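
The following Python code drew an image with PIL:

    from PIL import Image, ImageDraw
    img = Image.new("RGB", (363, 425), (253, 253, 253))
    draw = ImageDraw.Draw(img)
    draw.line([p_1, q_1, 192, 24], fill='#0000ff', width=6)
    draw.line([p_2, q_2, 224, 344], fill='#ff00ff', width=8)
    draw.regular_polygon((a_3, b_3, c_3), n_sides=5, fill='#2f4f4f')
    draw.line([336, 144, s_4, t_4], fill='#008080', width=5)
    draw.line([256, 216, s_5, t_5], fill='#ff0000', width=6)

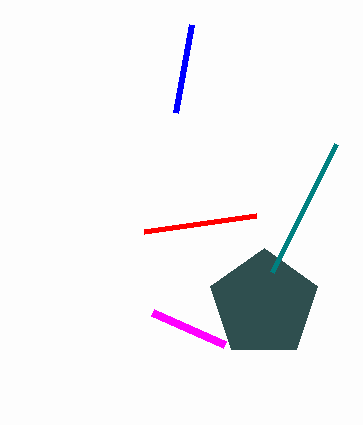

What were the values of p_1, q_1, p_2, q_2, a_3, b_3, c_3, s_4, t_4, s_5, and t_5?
p_1 = 176, q_1 = 112, p_2 = 152, q_2 = 312, a_3 = 264, b_3 = 304, c_3 = 56, s_4 = 272, t_4 = 272, s_5 = 144, t_5 = 232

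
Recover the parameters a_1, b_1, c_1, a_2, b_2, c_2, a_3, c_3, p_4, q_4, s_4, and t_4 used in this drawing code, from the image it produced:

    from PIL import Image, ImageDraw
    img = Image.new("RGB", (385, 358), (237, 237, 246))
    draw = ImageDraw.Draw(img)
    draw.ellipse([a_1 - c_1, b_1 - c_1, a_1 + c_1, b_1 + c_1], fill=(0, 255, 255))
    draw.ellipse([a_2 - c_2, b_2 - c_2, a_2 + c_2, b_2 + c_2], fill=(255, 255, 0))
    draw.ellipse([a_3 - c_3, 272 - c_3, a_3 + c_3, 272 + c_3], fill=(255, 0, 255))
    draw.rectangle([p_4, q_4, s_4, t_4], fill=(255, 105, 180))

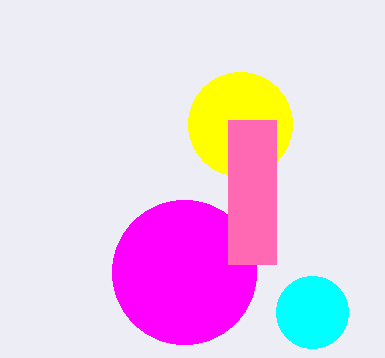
a_1 = 312; b_1 = 312; c_1 = 36; a_2 = 240; b_2 = 124; c_2 = 52; a_3 = 184; c_3 = 72; p_4 = 228; q_4 = 120; s_4 = 276; t_4 = 264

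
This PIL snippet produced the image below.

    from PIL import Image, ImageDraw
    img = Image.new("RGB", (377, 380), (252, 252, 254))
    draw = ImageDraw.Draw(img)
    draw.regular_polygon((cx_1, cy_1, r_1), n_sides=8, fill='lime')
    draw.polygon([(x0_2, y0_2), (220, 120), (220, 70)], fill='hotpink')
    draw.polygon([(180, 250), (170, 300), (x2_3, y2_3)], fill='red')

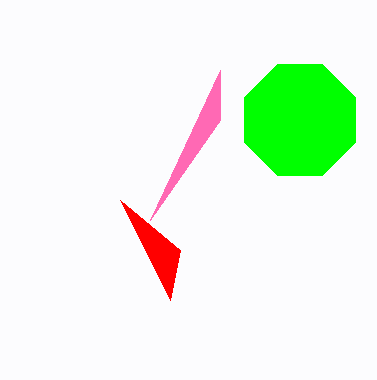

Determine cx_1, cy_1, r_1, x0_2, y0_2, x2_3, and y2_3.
cx_1 = 300, cy_1 = 120, r_1 = 60, x0_2 = 150, y0_2 = 220, x2_3 = 120, y2_3 = 200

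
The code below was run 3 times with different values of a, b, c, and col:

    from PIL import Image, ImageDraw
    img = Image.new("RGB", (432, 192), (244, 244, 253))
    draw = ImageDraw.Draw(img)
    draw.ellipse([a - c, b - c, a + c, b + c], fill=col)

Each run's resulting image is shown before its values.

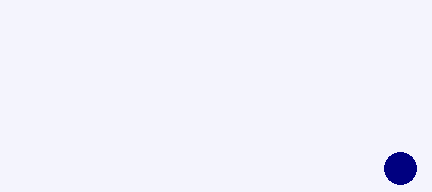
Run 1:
a = 400
b = 168
c = 16
col = 'navy'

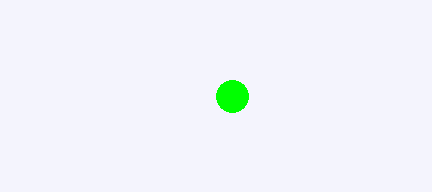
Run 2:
a = 232; b = 96; c = 16; col = 'lime'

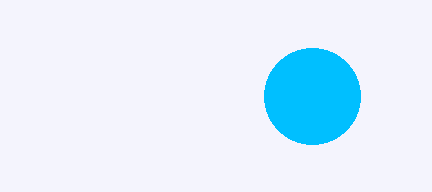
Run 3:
a = 312, b = 96, c = 48, col = 'deepskyblue'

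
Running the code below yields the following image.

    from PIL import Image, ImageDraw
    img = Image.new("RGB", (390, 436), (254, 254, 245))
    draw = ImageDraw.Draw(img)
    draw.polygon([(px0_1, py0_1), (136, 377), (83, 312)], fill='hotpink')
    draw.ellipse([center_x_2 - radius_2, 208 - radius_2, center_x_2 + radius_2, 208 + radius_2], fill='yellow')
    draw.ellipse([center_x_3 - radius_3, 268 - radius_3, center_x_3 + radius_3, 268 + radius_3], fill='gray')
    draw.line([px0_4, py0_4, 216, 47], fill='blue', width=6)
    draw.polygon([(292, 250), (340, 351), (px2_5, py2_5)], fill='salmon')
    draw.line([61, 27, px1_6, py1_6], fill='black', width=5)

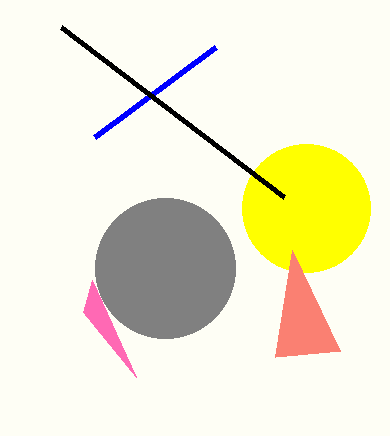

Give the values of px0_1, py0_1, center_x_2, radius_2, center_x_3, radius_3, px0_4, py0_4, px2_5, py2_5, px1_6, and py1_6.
px0_1 = 92
py0_1 = 280
center_x_2 = 306
radius_2 = 64
center_x_3 = 165
radius_3 = 70
px0_4 = 95
py0_4 = 137
px2_5 = 275
py2_5 = 357
px1_6 = 284
py1_6 = 197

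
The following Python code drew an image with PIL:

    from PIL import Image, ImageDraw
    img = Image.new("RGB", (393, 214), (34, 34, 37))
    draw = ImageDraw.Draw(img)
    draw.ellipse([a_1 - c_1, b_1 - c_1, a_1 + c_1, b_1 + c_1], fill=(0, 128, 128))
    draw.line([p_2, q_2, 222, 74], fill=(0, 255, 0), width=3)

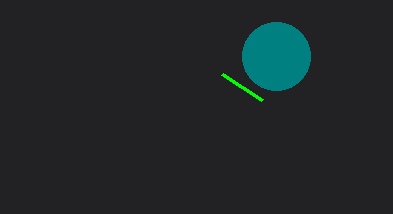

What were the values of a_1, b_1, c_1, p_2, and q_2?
a_1 = 276
b_1 = 56
c_1 = 34
p_2 = 262
q_2 = 100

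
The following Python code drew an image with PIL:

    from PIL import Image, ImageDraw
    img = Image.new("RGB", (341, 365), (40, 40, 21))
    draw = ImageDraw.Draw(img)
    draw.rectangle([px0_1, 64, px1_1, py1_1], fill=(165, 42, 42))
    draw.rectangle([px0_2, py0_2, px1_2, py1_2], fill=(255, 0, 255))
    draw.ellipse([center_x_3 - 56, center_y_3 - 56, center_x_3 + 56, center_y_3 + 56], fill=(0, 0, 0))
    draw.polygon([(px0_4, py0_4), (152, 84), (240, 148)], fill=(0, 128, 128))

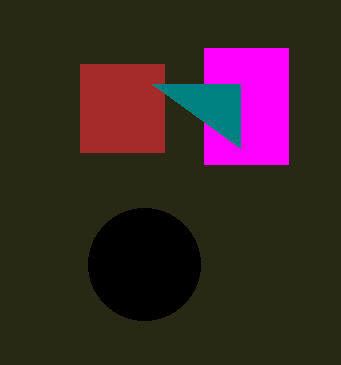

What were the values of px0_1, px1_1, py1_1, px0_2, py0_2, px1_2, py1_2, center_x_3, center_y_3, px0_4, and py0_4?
px0_1 = 80, px1_1 = 164, py1_1 = 152, px0_2 = 204, py0_2 = 48, px1_2 = 288, py1_2 = 164, center_x_3 = 144, center_y_3 = 264, px0_4 = 240, py0_4 = 84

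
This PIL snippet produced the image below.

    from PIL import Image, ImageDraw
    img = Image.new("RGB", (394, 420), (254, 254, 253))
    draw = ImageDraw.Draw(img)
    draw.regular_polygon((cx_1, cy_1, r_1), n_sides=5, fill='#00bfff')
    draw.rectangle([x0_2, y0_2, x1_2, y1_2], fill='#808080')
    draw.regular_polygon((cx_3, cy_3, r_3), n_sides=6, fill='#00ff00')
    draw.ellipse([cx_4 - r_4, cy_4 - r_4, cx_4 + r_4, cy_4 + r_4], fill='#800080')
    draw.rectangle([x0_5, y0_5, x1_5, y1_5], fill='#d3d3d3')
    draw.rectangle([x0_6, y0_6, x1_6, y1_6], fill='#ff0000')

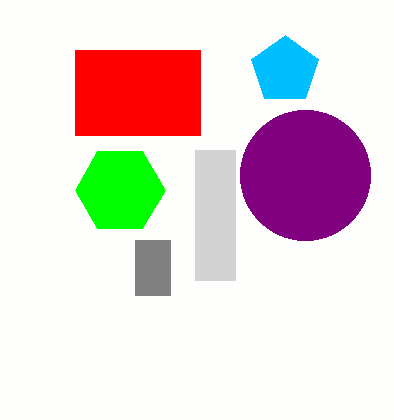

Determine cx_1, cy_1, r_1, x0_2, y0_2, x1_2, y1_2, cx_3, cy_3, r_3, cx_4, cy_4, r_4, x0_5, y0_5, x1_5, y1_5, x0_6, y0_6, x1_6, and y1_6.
cx_1 = 285
cy_1 = 70
r_1 = 35
x0_2 = 135
y0_2 = 240
x1_2 = 170
y1_2 = 295
cx_3 = 120
cy_3 = 190
r_3 = 45
cx_4 = 305
cy_4 = 175
r_4 = 65
x0_5 = 195
y0_5 = 150
x1_5 = 235
y1_5 = 280
x0_6 = 75
y0_6 = 50
x1_6 = 200
y1_6 = 135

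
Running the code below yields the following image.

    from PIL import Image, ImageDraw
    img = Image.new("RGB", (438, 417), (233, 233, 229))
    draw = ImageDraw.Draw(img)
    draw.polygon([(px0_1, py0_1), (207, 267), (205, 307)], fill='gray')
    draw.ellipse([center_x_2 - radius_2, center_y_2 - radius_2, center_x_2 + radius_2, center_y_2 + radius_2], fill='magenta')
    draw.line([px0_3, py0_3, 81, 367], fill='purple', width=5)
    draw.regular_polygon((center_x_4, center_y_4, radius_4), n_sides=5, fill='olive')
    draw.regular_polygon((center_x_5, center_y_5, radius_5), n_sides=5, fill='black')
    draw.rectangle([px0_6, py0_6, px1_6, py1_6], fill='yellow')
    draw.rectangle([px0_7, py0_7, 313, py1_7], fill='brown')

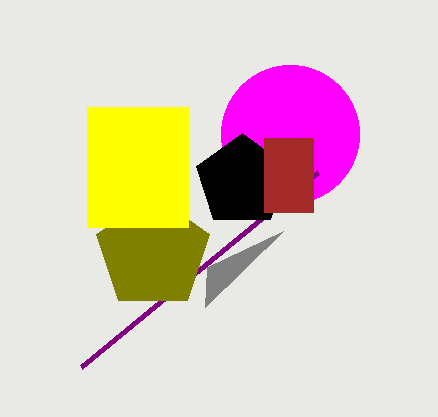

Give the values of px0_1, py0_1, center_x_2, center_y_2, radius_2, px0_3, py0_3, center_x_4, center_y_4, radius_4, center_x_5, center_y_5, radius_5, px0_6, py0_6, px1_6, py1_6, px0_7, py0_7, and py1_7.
px0_1 = 283, py0_1 = 231, center_x_2 = 290, center_y_2 = 134, radius_2 = 69, px0_3 = 318, py0_3 = 172, center_x_4 = 153, center_y_4 = 253, radius_4 = 59, center_x_5 = 242, center_y_5 = 181, radius_5 = 48, px0_6 = 87, py0_6 = 107, px1_6 = 188, py1_6 = 227, px0_7 = 264, py0_7 = 138, py1_7 = 212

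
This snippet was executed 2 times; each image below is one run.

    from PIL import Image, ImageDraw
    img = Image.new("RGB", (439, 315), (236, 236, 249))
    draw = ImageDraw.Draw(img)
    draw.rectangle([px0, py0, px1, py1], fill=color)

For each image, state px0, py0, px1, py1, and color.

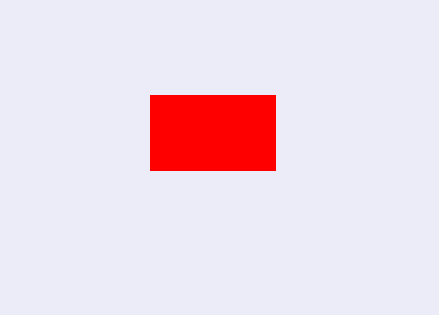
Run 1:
px0 = 150
py0 = 95
px1 = 275
py1 = 170
color = 'red'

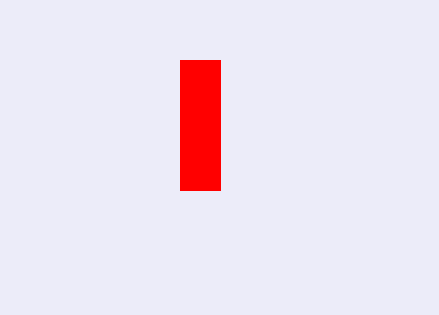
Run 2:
px0 = 180; py0 = 60; px1 = 220; py1 = 190; color = 'red'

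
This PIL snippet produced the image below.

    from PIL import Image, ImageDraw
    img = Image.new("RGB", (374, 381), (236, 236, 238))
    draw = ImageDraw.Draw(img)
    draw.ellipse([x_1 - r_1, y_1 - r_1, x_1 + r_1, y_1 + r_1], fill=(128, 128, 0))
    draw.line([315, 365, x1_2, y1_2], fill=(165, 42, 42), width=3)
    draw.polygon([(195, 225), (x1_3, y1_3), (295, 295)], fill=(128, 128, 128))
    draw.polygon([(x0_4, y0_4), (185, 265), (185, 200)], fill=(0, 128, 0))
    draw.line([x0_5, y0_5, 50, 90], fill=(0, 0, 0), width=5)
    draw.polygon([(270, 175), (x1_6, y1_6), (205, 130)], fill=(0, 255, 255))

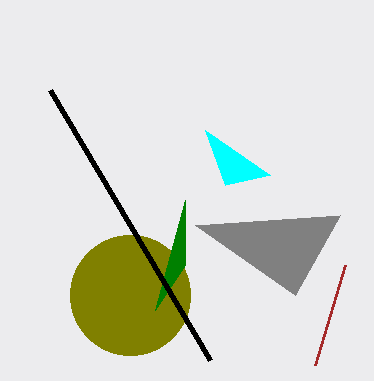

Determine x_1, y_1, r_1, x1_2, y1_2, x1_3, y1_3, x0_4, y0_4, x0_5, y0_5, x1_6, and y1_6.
x_1 = 130
y_1 = 295
r_1 = 60
x1_2 = 345
y1_2 = 265
x1_3 = 340
y1_3 = 215
x0_4 = 155
y0_4 = 310
x0_5 = 210
y0_5 = 360
x1_6 = 225
y1_6 = 185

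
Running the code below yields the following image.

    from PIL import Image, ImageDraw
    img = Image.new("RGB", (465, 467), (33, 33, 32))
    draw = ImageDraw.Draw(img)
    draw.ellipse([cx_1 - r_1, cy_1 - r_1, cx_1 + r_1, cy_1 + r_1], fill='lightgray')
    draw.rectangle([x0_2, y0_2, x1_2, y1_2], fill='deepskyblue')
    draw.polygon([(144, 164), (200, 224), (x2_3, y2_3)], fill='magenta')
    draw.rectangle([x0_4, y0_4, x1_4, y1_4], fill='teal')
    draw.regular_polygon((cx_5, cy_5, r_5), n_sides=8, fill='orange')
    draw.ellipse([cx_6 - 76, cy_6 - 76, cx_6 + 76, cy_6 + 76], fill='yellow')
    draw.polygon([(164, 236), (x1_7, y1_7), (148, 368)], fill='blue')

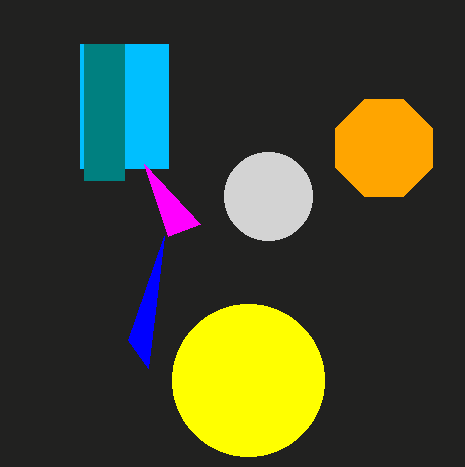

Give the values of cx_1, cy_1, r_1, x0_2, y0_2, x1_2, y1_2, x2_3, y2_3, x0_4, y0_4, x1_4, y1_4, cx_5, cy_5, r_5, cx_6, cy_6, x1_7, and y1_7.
cx_1 = 268
cy_1 = 196
r_1 = 44
x0_2 = 80
y0_2 = 44
x1_2 = 168
y1_2 = 168
x2_3 = 168
y2_3 = 236
x0_4 = 84
y0_4 = 44
x1_4 = 124
y1_4 = 180
cx_5 = 384
cy_5 = 148
r_5 = 52
cx_6 = 248
cy_6 = 380
x1_7 = 128
y1_7 = 340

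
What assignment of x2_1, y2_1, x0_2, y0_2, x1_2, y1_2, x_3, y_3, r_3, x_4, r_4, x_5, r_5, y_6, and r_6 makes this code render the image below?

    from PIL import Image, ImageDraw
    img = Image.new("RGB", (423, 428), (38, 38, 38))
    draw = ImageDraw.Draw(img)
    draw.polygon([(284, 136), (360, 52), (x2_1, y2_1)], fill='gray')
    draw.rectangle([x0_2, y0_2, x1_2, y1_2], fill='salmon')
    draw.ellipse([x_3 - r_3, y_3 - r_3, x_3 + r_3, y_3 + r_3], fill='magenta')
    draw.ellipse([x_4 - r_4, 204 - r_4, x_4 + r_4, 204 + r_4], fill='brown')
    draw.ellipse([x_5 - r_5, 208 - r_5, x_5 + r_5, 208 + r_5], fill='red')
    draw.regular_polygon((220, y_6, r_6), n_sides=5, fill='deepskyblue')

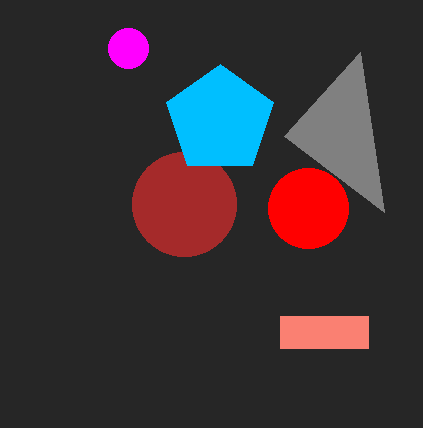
x2_1 = 384, y2_1 = 212, x0_2 = 280, y0_2 = 316, x1_2 = 368, y1_2 = 348, x_3 = 128, y_3 = 48, r_3 = 20, x_4 = 184, r_4 = 52, x_5 = 308, r_5 = 40, y_6 = 120, r_6 = 56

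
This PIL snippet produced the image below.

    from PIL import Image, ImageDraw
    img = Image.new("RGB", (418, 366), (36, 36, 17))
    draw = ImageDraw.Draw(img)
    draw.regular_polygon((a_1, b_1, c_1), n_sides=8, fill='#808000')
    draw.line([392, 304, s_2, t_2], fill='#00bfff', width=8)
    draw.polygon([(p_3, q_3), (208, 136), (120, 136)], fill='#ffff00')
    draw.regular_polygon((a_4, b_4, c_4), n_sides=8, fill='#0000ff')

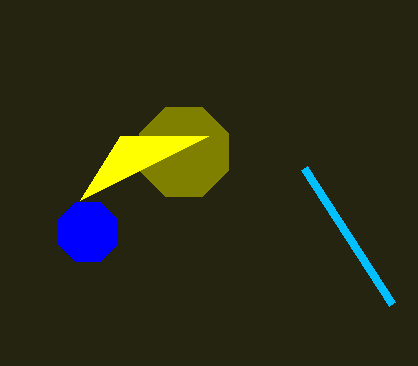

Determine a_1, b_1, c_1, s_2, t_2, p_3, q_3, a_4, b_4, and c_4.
a_1 = 184
b_1 = 152
c_1 = 48
s_2 = 304
t_2 = 168
p_3 = 80
q_3 = 200
a_4 = 88
b_4 = 232
c_4 = 32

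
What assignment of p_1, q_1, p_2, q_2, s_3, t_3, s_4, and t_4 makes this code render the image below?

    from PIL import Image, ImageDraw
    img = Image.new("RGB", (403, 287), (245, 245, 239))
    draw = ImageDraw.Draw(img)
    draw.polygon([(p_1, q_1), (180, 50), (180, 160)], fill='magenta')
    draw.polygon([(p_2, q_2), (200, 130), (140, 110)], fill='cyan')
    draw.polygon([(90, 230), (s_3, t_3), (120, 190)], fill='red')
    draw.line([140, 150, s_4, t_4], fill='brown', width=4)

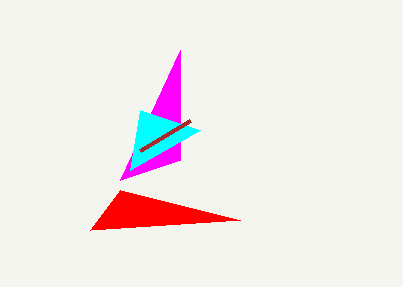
p_1 = 120, q_1 = 180, p_2 = 130, q_2 = 170, s_3 = 240, t_3 = 220, s_4 = 190, t_4 = 120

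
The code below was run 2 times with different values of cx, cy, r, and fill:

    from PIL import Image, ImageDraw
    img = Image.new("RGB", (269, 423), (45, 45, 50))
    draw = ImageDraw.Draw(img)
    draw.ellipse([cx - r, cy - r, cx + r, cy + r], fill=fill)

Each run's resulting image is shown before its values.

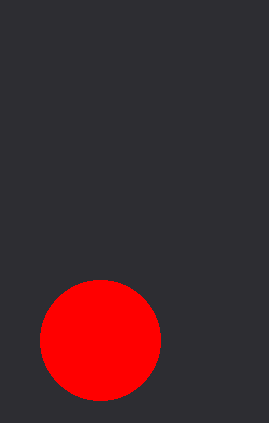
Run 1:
cx = 100; cy = 340; r = 60; fill = 'red'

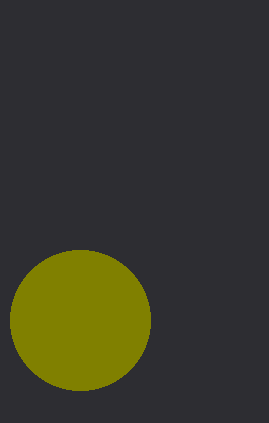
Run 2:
cx = 80, cy = 320, r = 70, fill = 'olive'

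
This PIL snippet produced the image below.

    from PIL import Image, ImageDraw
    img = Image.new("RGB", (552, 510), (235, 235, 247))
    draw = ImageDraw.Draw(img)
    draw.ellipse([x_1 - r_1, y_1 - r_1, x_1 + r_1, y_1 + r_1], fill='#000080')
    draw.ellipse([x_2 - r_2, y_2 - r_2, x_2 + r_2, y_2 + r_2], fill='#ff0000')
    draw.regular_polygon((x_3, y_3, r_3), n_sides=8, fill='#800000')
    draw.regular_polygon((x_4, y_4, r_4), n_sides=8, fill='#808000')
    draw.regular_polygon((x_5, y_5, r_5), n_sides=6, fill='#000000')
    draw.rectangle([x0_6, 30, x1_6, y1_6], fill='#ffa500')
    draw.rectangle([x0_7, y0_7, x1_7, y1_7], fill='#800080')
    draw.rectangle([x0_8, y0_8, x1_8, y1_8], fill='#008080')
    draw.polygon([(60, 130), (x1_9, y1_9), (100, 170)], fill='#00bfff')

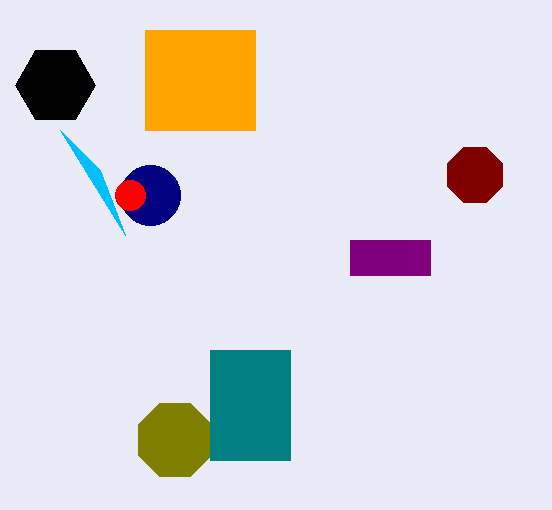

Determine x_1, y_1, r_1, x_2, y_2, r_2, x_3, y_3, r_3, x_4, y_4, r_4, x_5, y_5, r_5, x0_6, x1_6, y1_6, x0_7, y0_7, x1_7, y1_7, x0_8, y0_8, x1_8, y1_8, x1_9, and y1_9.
x_1 = 150
y_1 = 195
r_1 = 30
x_2 = 130
y_2 = 195
r_2 = 15
x_3 = 475
y_3 = 175
r_3 = 30
x_4 = 175
y_4 = 440
r_4 = 40
x_5 = 55
y_5 = 85
r_5 = 40
x0_6 = 145
x1_6 = 255
y1_6 = 130
x0_7 = 350
y0_7 = 240
x1_7 = 430
y1_7 = 275
x0_8 = 210
y0_8 = 350
x1_8 = 290
y1_8 = 460
x1_9 = 125
y1_9 = 235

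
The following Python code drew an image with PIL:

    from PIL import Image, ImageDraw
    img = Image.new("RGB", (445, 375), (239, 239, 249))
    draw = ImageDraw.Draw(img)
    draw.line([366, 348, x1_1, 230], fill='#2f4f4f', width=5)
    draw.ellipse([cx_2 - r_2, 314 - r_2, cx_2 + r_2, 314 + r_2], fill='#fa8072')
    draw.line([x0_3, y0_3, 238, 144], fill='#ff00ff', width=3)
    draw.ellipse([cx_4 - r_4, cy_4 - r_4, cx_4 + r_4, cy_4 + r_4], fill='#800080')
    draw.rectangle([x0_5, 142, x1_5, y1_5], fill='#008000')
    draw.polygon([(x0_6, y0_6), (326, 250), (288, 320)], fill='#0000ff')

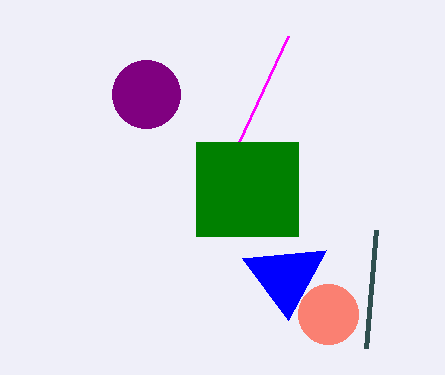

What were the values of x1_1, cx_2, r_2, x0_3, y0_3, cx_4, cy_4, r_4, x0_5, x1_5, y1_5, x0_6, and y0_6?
x1_1 = 376
cx_2 = 328
r_2 = 30
x0_3 = 288
y0_3 = 36
cx_4 = 146
cy_4 = 94
r_4 = 34
x0_5 = 196
x1_5 = 298
y1_5 = 236
x0_6 = 242
y0_6 = 258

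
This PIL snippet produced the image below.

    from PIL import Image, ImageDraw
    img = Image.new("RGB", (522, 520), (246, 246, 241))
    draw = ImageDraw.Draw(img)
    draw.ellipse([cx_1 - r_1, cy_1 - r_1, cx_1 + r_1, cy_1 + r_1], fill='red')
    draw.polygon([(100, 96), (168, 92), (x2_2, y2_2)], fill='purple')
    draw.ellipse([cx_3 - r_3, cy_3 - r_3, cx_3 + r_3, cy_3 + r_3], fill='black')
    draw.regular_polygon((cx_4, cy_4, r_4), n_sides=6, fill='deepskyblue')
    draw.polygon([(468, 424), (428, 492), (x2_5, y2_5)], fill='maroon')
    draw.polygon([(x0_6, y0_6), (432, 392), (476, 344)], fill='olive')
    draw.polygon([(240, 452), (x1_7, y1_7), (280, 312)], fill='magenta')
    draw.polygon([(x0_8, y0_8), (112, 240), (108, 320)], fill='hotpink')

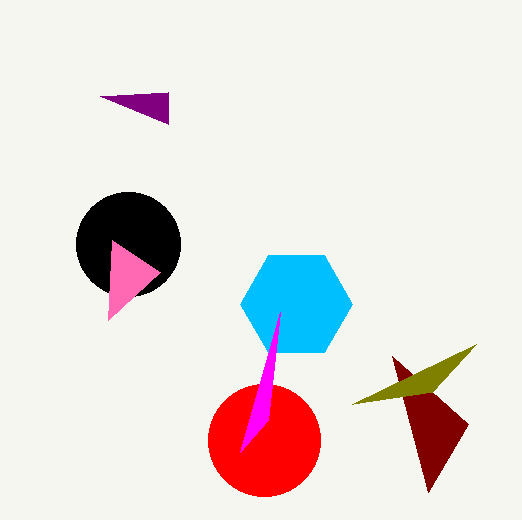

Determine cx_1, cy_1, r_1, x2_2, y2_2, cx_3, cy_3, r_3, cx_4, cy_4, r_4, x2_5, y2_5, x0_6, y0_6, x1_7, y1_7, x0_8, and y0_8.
cx_1 = 264
cy_1 = 440
r_1 = 56
x2_2 = 168
y2_2 = 124
cx_3 = 128
cy_3 = 244
r_3 = 52
cx_4 = 296
cy_4 = 304
r_4 = 56
x2_5 = 392
y2_5 = 356
x0_6 = 352
y0_6 = 404
x1_7 = 268
y1_7 = 420
x0_8 = 160
y0_8 = 272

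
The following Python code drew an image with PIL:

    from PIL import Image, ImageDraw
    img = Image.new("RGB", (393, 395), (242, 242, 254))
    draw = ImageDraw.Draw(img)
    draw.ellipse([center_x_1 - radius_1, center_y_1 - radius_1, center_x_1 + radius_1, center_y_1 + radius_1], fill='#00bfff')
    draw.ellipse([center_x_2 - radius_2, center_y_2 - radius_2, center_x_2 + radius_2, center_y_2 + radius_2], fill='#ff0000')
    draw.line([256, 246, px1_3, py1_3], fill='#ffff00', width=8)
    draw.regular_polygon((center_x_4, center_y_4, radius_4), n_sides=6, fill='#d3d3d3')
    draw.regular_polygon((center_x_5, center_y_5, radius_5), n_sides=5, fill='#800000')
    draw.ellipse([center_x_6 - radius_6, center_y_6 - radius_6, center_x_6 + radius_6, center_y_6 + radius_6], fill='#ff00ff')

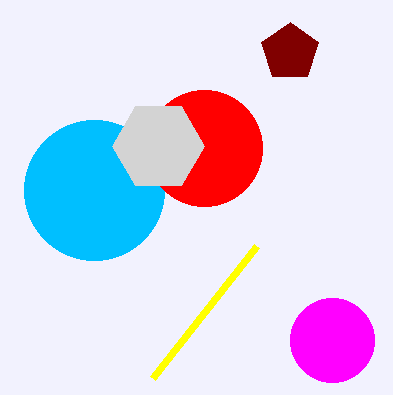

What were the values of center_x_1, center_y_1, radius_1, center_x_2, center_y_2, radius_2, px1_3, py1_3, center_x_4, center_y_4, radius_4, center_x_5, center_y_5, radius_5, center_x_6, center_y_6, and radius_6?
center_x_1 = 94; center_y_1 = 190; radius_1 = 70; center_x_2 = 204; center_y_2 = 148; radius_2 = 58; px1_3 = 152; py1_3 = 378; center_x_4 = 158; center_y_4 = 146; radius_4 = 46; center_x_5 = 290; center_y_5 = 52; radius_5 = 30; center_x_6 = 332; center_y_6 = 340; radius_6 = 42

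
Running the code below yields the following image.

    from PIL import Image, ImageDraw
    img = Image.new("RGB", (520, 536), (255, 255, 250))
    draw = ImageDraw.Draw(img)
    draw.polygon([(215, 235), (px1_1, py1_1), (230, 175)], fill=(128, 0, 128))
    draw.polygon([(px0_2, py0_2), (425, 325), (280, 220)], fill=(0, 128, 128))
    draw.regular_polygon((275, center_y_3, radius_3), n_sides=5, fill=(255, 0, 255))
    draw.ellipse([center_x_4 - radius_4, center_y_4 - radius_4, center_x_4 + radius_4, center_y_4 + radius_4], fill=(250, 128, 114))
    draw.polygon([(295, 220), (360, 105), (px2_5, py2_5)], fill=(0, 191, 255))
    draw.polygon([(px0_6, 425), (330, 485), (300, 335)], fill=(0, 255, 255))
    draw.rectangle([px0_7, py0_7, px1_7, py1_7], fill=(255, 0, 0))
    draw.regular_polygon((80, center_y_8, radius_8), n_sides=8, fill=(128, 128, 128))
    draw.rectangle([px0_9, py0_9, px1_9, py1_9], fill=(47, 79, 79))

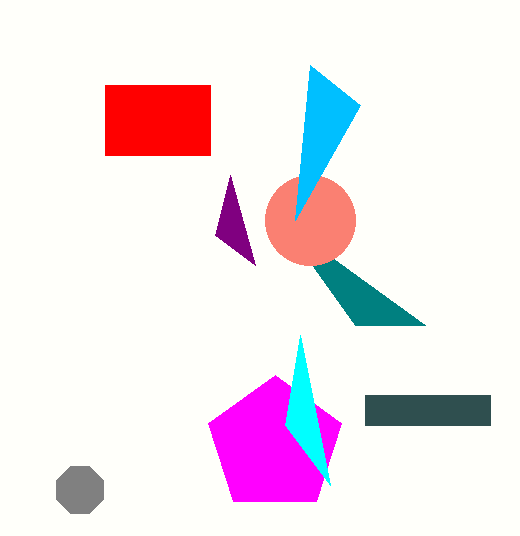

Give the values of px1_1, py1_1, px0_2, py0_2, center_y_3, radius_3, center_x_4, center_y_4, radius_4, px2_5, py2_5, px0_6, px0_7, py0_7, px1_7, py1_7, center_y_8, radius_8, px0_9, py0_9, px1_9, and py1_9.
px1_1 = 255; py1_1 = 265; px0_2 = 355; py0_2 = 325; center_y_3 = 445; radius_3 = 70; center_x_4 = 310; center_y_4 = 220; radius_4 = 45; px2_5 = 310; py2_5 = 65; px0_6 = 285; px0_7 = 105; py0_7 = 85; px1_7 = 210; py1_7 = 155; center_y_8 = 490; radius_8 = 25; px0_9 = 365; py0_9 = 395; px1_9 = 490; py1_9 = 425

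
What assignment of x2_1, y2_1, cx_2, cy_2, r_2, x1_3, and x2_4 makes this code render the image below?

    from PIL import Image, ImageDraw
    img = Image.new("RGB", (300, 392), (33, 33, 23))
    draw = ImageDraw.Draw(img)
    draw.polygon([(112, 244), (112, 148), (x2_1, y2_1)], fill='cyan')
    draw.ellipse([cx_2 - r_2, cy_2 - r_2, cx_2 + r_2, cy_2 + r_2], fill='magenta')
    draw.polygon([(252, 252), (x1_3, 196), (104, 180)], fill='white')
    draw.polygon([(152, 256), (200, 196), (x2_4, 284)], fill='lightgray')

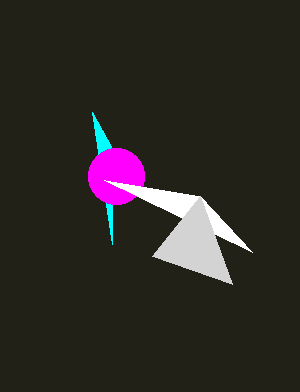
x2_1 = 92, y2_1 = 112, cx_2 = 116, cy_2 = 176, r_2 = 28, x1_3 = 200, x2_4 = 232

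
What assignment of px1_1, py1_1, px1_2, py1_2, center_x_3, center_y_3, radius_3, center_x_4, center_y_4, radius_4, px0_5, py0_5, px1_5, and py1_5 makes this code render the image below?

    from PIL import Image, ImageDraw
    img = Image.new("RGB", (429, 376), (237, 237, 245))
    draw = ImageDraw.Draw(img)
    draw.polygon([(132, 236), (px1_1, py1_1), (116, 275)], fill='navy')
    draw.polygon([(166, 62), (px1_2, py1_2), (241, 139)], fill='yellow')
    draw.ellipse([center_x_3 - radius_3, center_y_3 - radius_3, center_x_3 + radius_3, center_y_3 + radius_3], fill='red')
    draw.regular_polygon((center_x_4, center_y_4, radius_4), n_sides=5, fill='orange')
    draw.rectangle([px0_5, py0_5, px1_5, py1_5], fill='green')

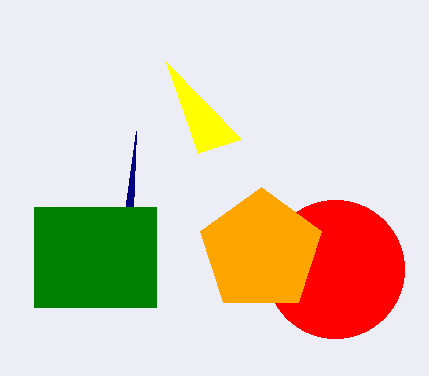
px1_1 = 136; py1_1 = 131; px1_2 = 198; py1_2 = 153; center_x_3 = 335; center_y_3 = 269; radius_3 = 69; center_x_4 = 261; center_y_4 = 251; radius_4 = 64; px0_5 = 34; py0_5 = 207; px1_5 = 156; py1_5 = 307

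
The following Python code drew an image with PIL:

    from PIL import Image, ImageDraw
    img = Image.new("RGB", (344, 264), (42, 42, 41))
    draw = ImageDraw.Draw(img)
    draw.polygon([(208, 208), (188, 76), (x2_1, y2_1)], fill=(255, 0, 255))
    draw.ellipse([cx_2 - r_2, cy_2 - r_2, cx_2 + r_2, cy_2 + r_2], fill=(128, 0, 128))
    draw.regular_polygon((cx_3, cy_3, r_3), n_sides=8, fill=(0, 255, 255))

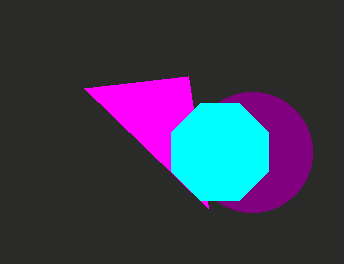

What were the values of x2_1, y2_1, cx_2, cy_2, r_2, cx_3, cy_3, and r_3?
x2_1 = 84
y2_1 = 88
cx_2 = 252
cy_2 = 152
r_2 = 60
cx_3 = 220
cy_3 = 152
r_3 = 52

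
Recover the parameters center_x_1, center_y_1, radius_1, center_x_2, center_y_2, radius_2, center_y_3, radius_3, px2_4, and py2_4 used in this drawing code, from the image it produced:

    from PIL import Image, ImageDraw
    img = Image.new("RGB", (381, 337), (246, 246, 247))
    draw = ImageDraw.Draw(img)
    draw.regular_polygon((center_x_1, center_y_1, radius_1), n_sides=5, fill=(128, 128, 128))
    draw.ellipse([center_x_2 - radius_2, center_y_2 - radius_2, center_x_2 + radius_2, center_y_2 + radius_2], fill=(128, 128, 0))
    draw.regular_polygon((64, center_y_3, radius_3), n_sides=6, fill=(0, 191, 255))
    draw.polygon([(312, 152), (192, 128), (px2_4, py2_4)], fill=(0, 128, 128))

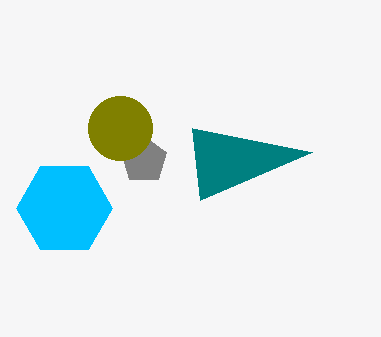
center_x_1 = 144, center_y_1 = 160, radius_1 = 24, center_x_2 = 120, center_y_2 = 128, radius_2 = 32, center_y_3 = 208, radius_3 = 48, px2_4 = 200, py2_4 = 200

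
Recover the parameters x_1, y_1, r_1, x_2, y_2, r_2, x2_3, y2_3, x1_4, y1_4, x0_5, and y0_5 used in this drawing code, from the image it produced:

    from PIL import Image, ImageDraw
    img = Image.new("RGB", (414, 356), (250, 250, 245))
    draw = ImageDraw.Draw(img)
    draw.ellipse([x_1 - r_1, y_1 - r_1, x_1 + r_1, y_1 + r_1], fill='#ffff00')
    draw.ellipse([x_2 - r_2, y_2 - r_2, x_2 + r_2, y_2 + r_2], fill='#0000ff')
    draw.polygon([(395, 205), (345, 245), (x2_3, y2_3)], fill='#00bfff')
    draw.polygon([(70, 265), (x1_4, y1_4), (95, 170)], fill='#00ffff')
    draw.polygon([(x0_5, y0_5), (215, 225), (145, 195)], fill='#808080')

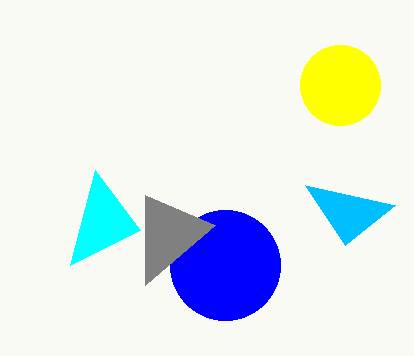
x_1 = 340; y_1 = 85; r_1 = 40; x_2 = 225; y_2 = 265; r_2 = 55; x2_3 = 305; y2_3 = 185; x1_4 = 140; y1_4 = 230; x0_5 = 145; y0_5 = 285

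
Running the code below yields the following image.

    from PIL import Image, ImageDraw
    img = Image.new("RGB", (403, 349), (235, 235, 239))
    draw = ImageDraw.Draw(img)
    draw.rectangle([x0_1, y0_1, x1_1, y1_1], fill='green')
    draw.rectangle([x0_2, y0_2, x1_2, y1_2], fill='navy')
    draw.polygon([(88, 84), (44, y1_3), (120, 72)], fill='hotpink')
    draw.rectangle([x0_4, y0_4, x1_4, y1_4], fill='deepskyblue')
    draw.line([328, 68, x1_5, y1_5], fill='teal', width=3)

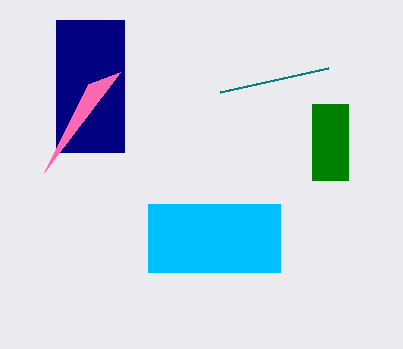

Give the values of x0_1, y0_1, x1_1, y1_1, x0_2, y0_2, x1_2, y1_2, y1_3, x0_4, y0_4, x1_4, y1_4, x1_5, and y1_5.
x0_1 = 312
y0_1 = 104
x1_1 = 348
y1_1 = 180
x0_2 = 56
y0_2 = 20
x1_2 = 124
y1_2 = 152
y1_3 = 172
x0_4 = 148
y0_4 = 204
x1_4 = 280
y1_4 = 272
x1_5 = 220
y1_5 = 92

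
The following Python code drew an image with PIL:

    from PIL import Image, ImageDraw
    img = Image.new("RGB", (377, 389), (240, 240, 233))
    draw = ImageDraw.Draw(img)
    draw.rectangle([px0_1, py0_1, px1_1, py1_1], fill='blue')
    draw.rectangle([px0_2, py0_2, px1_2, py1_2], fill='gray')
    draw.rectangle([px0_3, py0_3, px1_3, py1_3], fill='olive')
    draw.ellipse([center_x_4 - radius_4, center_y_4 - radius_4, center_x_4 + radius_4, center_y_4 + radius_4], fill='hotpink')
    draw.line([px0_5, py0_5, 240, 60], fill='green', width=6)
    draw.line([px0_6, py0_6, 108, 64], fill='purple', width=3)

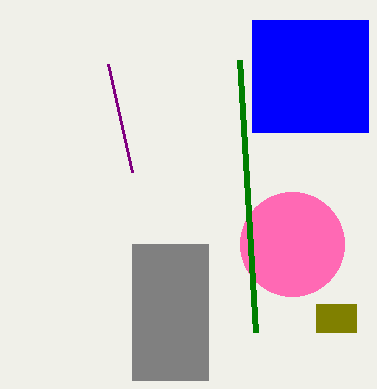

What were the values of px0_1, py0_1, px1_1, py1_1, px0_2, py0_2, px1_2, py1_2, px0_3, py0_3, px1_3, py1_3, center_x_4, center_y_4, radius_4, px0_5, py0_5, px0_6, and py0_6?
px0_1 = 252; py0_1 = 20; px1_1 = 368; py1_1 = 132; px0_2 = 132; py0_2 = 244; px1_2 = 208; py1_2 = 380; px0_3 = 316; py0_3 = 304; px1_3 = 356; py1_3 = 332; center_x_4 = 292; center_y_4 = 244; radius_4 = 52; px0_5 = 256; py0_5 = 332; px0_6 = 132; py0_6 = 172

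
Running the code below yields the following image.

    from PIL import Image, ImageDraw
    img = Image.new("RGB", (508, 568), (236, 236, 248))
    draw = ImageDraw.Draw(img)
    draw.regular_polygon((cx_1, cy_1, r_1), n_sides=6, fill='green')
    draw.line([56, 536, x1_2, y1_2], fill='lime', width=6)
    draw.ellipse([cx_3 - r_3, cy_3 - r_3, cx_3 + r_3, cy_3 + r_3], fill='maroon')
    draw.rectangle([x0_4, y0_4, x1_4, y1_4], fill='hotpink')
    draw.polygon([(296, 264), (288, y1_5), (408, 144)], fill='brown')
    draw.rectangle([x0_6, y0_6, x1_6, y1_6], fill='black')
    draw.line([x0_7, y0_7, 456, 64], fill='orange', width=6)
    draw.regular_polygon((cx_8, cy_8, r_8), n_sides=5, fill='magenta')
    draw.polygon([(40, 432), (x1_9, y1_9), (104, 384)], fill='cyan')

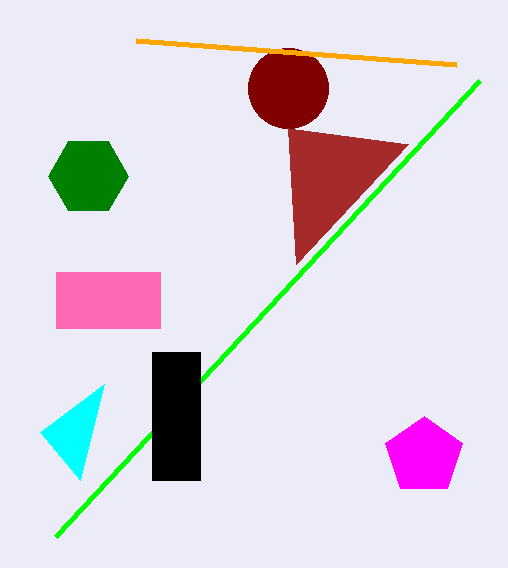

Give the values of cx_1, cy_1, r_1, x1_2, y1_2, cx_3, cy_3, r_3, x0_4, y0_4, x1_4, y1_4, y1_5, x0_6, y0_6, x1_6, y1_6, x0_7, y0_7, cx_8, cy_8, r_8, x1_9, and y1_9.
cx_1 = 88
cy_1 = 176
r_1 = 40
x1_2 = 480
y1_2 = 80
cx_3 = 288
cy_3 = 88
r_3 = 40
x0_4 = 56
y0_4 = 272
x1_4 = 160
y1_4 = 328
y1_5 = 128
x0_6 = 152
y0_6 = 352
x1_6 = 200
y1_6 = 480
x0_7 = 136
y0_7 = 40
cx_8 = 424
cy_8 = 456
r_8 = 40
x1_9 = 80
y1_9 = 480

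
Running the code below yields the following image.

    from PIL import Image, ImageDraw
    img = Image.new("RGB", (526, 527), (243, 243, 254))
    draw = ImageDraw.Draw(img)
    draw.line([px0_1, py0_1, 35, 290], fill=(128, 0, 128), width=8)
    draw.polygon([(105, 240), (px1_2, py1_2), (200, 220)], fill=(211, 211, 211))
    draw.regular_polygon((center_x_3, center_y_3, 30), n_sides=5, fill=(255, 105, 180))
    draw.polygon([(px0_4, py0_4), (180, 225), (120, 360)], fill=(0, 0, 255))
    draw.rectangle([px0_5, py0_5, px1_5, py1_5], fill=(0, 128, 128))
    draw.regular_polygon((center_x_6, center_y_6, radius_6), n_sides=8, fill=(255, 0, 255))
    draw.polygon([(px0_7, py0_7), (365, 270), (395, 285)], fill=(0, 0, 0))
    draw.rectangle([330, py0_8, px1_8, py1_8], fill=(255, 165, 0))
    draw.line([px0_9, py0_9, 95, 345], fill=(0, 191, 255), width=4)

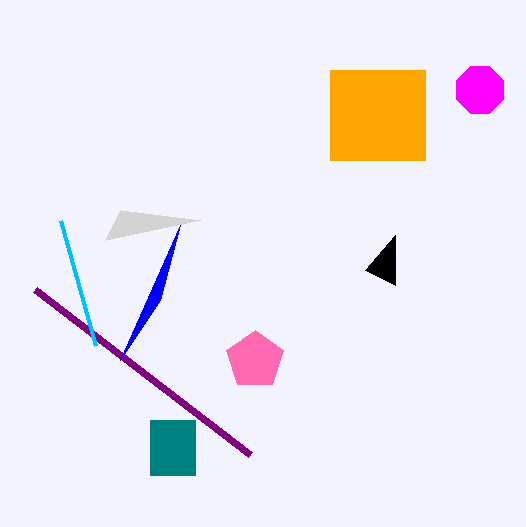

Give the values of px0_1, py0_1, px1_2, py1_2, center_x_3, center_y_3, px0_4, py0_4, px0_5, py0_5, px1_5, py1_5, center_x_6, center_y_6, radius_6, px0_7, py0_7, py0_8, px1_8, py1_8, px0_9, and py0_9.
px0_1 = 250
py0_1 = 455
px1_2 = 120
py1_2 = 210
center_x_3 = 255
center_y_3 = 360
px0_4 = 160
py0_4 = 300
px0_5 = 150
py0_5 = 420
px1_5 = 195
py1_5 = 475
center_x_6 = 480
center_y_6 = 90
radius_6 = 25
px0_7 = 395
py0_7 = 235
py0_8 = 70
px1_8 = 425
py1_8 = 160
px0_9 = 60
py0_9 = 220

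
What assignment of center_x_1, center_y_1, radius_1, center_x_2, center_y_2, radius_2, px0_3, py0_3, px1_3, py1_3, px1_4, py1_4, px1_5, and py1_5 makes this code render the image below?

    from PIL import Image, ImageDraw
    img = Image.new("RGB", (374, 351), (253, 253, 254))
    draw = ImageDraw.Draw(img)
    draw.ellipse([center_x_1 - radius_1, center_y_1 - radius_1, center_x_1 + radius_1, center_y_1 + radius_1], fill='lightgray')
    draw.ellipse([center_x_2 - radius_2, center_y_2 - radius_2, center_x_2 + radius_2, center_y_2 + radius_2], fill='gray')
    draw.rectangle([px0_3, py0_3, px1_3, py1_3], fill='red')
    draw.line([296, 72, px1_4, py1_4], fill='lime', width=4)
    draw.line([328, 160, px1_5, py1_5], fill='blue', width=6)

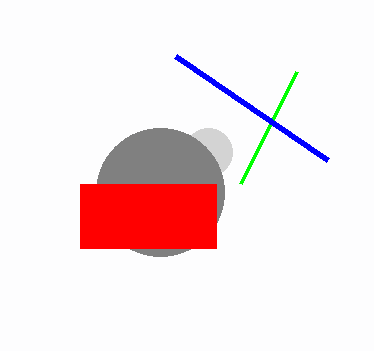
center_x_1 = 208
center_y_1 = 152
radius_1 = 24
center_x_2 = 160
center_y_2 = 192
radius_2 = 64
px0_3 = 80
py0_3 = 184
px1_3 = 216
py1_3 = 248
px1_4 = 240
py1_4 = 184
px1_5 = 176
py1_5 = 56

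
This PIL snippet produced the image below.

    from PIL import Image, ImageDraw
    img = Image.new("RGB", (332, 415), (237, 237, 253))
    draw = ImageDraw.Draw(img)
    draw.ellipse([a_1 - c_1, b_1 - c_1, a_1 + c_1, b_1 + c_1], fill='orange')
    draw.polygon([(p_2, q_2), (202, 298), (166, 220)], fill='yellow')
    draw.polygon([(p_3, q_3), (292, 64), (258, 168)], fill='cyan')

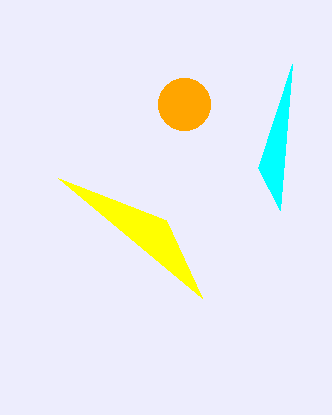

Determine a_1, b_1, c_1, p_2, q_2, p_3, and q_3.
a_1 = 184; b_1 = 104; c_1 = 26; p_2 = 58; q_2 = 178; p_3 = 280; q_3 = 210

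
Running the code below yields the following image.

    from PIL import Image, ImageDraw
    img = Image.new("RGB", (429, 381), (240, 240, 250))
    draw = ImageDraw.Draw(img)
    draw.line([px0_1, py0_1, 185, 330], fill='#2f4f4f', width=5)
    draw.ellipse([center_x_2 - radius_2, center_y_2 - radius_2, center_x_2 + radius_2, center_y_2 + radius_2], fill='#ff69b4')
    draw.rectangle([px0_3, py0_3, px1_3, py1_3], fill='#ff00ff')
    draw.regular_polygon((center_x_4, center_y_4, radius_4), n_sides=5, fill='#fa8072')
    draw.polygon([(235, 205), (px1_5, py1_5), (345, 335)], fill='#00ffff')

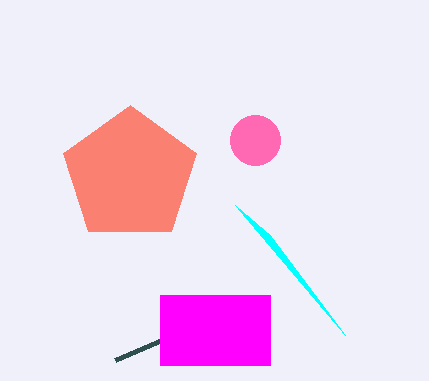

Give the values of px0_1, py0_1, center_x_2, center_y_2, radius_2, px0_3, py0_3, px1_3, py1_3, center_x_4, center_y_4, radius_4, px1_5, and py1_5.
px0_1 = 115
py0_1 = 360
center_x_2 = 255
center_y_2 = 140
radius_2 = 25
px0_3 = 160
py0_3 = 295
px1_3 = 270
py1_3 = 365
center_x_4 = 130
center_y_4 = 175
radius_4 = 70
px1_5 = 270
py1_5 = 235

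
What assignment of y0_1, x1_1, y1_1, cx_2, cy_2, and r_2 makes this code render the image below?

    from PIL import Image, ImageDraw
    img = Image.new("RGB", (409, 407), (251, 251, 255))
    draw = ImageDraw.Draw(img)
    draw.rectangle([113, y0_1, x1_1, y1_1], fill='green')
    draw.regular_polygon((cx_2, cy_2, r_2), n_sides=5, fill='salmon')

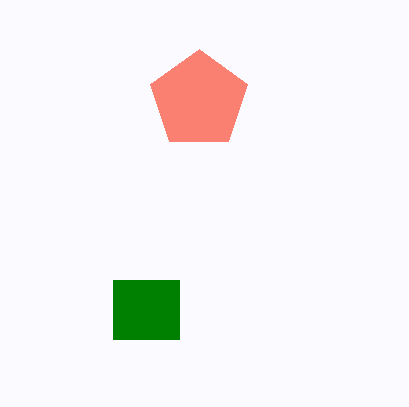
y0_1 = 280
x1_1 = 179
y1_1 = 339
cx_2 = 199
cy_2 = 100
r_2 = 51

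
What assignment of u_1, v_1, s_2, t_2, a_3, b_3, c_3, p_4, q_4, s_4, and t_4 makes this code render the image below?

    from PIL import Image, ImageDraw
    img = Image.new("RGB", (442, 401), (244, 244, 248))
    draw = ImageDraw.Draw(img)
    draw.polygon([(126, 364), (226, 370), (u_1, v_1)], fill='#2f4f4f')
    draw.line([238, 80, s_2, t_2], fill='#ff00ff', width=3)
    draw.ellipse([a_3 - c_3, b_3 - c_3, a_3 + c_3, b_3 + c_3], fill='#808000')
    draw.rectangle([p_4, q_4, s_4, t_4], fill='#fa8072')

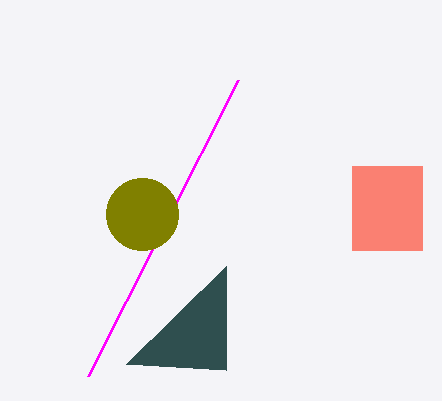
u_1 = 226, v_1 = 266, s_2 = 88, t_2 = 376, a_3 = 142, b_3 = 214, c_3 = 36, p_4 = 352, q_4 = 166, s_4 = 422, t_4 = 250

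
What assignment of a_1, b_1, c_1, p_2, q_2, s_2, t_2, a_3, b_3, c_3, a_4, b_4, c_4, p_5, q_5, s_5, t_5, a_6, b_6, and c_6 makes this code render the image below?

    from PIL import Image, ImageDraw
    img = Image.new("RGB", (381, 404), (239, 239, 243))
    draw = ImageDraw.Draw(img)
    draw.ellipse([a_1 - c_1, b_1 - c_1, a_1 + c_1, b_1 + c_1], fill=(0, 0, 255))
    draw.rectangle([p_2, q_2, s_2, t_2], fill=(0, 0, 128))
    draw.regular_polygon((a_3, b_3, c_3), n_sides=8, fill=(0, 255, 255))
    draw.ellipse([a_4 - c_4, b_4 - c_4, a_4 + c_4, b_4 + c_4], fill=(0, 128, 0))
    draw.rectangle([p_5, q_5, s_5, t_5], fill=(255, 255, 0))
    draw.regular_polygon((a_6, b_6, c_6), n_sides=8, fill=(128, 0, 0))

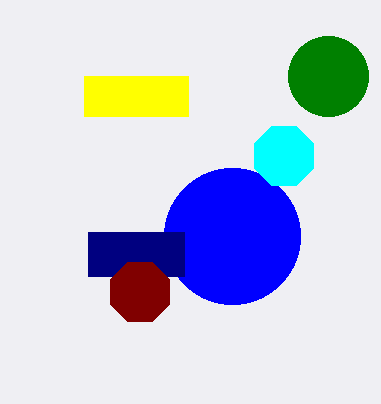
a_1 = 232; b_1 = 236; c_1 = 68; p_2 = 88; q_2 = 232; s_2 = 184; t_2 = 276; a_3 = 284; b_3 = 156; c_3 = 32; a_4 = 328; b_4 = 76; c_4 = 40; p_5 = 84; q_5 = 76; s_5 = 188; t_5 = 116; a_6 = 140; b_6 = 292; c_6 = 32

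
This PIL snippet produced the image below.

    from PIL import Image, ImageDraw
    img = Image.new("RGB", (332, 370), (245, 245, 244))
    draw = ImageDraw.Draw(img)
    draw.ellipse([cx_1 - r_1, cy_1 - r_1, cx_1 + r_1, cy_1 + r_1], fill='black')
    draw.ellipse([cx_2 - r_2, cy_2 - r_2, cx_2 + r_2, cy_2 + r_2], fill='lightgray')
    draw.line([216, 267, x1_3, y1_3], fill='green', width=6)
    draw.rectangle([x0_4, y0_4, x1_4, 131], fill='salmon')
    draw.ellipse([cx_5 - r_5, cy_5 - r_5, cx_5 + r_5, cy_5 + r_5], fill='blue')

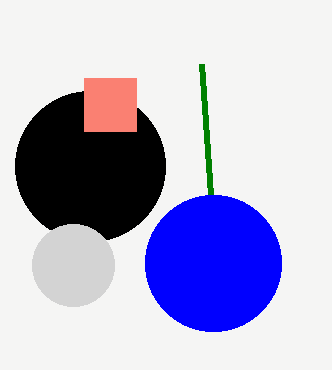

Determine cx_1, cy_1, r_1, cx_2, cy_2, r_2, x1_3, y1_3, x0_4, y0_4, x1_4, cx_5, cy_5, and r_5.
cx_1 = 90
cy_1 = 166
r_1 = 75
cx_2 = 73
cy_2 = 265
r_2 = 41
x1_3 = 202
y1_3 = 64
x0_4 = 84
y0_4 = 78
x1_4 = 136
cx_5 = 213
cy_5 = 263
r_5 = 68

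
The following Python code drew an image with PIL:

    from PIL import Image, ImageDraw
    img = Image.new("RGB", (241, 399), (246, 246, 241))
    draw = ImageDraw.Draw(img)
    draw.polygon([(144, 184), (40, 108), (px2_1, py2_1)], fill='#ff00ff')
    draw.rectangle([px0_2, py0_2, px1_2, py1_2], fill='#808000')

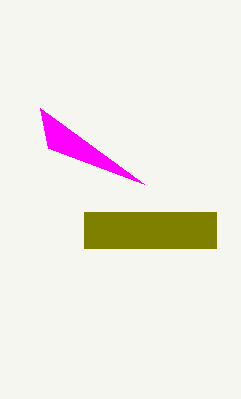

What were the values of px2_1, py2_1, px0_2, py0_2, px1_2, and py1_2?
px2_1 = 48; py2_1 = 148; px0_2 = 84; py0_2 = 212; px1_2 = 216; py1_2 = 248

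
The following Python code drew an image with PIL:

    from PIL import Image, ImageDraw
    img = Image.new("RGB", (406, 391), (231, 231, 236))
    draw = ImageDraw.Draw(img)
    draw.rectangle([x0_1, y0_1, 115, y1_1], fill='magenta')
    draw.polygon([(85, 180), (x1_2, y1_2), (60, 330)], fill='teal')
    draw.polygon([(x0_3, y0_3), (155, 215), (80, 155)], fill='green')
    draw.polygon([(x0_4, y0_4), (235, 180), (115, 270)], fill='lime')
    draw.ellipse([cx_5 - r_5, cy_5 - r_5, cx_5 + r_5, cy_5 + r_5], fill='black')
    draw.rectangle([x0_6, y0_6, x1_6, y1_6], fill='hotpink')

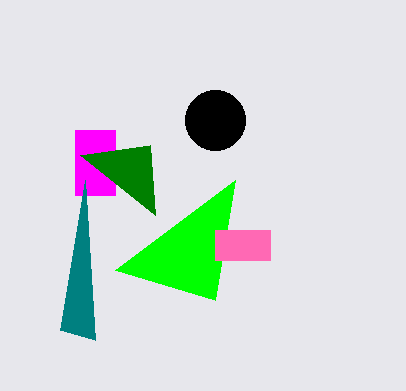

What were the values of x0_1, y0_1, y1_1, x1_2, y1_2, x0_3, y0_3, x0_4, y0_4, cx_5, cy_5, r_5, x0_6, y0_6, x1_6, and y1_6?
x0_1 = 75
y0_1 = 130
y1_1 = 195
x1_2 = 95
y1_2 = 340
x0_3 = 150
y0_3 = 145
x0_4 = 215
y0_4 = 300
cx_5 = 215
cy_5 = 120
r_5 = 30
x0_6 = 215
y0_6 = 230
x1_6 = 270
y1_6 = 260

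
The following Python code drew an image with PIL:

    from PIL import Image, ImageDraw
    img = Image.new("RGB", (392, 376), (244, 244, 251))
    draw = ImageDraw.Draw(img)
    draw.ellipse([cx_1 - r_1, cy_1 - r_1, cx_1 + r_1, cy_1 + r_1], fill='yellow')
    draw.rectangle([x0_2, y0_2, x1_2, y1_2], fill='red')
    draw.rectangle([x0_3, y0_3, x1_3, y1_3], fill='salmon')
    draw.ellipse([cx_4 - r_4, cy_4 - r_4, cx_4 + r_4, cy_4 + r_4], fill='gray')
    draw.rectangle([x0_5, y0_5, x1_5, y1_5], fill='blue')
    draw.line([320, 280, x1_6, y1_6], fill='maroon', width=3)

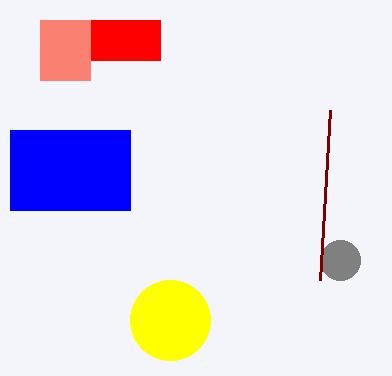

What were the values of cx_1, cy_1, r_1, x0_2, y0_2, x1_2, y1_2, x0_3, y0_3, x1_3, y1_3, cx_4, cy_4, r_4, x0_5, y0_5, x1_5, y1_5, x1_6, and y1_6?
cx_1 = 170; cy_1 = 320; r_1 = 40; x0_2 = 40; y0_2 = 20; x1_2 = 160; y1_2 = 60; x0_3 = 40; y0_3 = 20; x1_3 = 90; y1_3 = 80; cx_4 = 340; cy_4 = 260; r_4 = 20; x0_5 = 10; y0_5 = 130; x1_5 = 130; y1_5 = 210; x1_6 = 330; y1_6 = 110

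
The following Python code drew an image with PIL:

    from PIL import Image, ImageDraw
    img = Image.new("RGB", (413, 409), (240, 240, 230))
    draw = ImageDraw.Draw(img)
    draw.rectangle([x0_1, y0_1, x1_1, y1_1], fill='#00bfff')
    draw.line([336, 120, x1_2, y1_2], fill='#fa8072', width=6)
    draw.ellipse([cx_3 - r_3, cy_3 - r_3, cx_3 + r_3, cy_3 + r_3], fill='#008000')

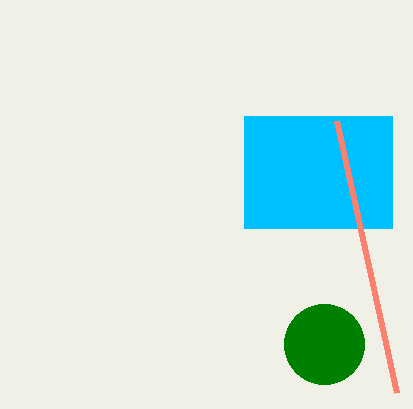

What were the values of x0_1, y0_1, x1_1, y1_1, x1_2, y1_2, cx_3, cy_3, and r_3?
x0_1 = 244
y0_1 = 116
x1_1 = 392
y1_1 = 228
x1_2 = 396
y1_2 = 392
cx_3 = 324
cy_3 = 344
r_3 = 40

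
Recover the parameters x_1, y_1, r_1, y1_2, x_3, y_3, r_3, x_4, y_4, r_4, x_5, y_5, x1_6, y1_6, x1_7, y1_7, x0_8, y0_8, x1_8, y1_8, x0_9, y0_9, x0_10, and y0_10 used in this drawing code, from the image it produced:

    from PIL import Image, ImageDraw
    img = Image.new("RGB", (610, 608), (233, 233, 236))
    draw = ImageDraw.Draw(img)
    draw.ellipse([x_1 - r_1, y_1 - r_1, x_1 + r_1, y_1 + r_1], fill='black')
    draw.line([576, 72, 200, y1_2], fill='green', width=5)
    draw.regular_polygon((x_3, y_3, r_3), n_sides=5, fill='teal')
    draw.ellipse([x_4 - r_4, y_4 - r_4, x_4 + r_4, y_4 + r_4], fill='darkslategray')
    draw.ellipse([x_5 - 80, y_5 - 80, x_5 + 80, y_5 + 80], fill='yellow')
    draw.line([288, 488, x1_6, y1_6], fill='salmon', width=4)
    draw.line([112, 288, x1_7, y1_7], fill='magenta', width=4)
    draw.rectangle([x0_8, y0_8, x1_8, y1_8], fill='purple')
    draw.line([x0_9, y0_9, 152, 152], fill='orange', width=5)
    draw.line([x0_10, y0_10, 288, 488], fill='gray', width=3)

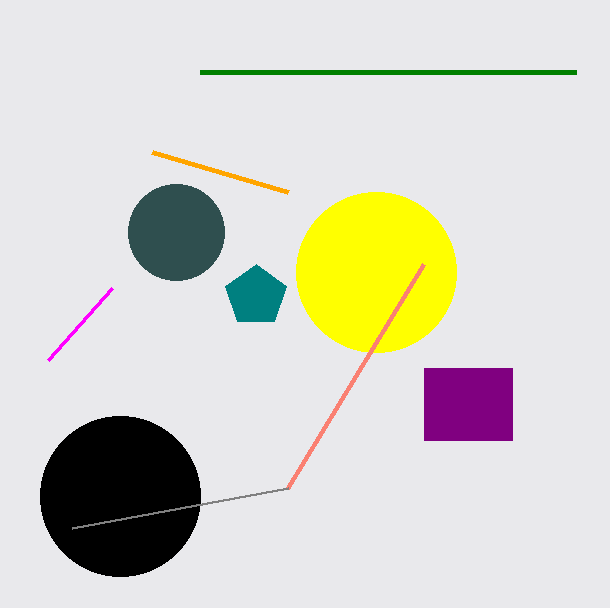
x_1 = 120, y_1 = 496, r_1 = 80, y1_2 = 72, x_3 = 256, y_3 = 296, r_3 = 32, x_4 = 176, y_4 = 232, r_4 = 48, x_5 = 376, y_5 = 272, x1_6 = 424, y1_6 = 264, x1_7 = 48, y1_7 = 360, x0_8 = 424, y0_8 = 368, x1_8 = 512, y1_8 = 440, x0_9 = 288, y0_9 = 192, x0_10 = 72, y0_10 = 528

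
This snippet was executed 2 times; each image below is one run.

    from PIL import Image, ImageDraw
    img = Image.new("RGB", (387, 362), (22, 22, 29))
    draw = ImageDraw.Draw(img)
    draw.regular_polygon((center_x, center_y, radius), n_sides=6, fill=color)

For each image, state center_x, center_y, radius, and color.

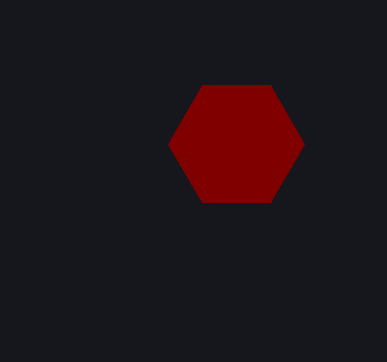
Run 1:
center_x = 236, center_y = 144, radius = 68, color = 'maroon'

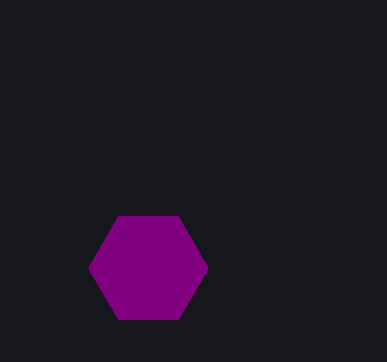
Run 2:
center_x = 148
center_y = 268
radius = 60
color = 'purple'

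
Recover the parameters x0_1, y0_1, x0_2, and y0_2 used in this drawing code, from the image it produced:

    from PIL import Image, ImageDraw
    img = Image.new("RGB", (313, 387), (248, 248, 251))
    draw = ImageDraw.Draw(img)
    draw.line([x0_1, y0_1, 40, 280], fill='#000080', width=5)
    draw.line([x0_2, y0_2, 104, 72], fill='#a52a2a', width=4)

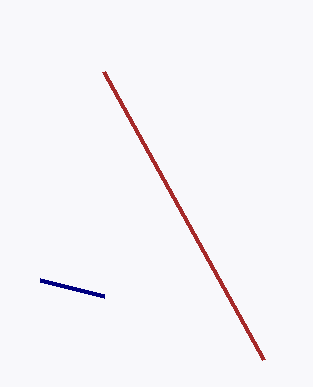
x0_1 = 104, y0_1 = 296, x0_2 = 264, y0_2 = 360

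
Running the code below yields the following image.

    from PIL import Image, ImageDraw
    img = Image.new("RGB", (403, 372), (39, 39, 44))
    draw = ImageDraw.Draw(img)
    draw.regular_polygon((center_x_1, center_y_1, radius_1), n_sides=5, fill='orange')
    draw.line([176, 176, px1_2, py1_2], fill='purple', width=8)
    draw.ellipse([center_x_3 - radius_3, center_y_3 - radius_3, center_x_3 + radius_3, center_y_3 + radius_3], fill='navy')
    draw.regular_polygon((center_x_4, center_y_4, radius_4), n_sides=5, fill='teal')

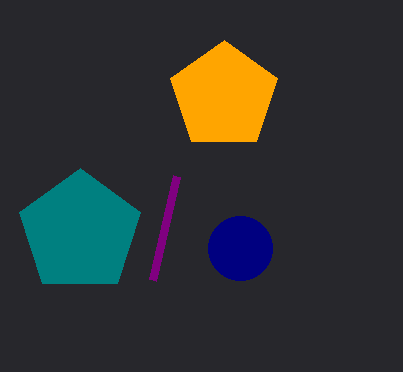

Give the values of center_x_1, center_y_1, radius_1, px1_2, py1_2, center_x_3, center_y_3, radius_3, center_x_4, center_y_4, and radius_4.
center_x_1 = 224
center_y_1 = 96
radius_1 = 56
px1_2 = 152
py1_2 = 280
center_x_3 = 240
center_y_3 = 248
radius_3 = 32
center_x_4 = 80
center_y_4 = 232
radius_4 = 64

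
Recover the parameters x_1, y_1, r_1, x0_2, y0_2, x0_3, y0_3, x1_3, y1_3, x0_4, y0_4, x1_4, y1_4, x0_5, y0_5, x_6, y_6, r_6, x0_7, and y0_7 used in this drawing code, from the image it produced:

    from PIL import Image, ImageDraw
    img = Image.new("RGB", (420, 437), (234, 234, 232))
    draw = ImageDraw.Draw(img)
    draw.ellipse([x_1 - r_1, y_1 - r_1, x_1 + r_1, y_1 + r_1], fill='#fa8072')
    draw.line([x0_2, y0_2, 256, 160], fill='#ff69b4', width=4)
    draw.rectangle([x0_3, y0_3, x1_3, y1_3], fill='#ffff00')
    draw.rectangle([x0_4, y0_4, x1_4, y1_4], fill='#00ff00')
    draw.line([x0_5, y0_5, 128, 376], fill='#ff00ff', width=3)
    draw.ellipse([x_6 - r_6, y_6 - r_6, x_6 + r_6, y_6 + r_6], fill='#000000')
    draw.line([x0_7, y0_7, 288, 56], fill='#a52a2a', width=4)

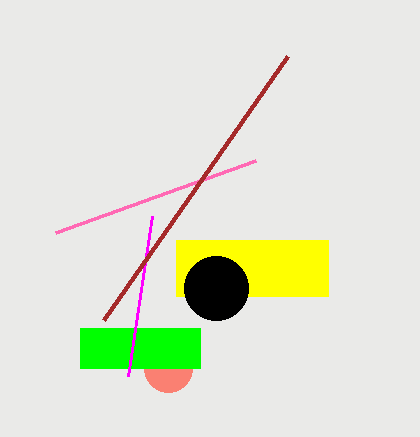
x_1 = 168; y_1 = 368; r_1 = 24; x0_2 = 56; y0_2 = 232; x0_3 = 176; y0_3 = 240; x1_3 = 328; y1_3 = 296; x0_4 = 80; y0_4 = 328; x1_4 = 200; y1_4 = 368; x0_5 = 152; y0_5 = 216; x_6 = 216; y_6 = 288; r_6 = 32; x0_7 = 104; y0_7 = 320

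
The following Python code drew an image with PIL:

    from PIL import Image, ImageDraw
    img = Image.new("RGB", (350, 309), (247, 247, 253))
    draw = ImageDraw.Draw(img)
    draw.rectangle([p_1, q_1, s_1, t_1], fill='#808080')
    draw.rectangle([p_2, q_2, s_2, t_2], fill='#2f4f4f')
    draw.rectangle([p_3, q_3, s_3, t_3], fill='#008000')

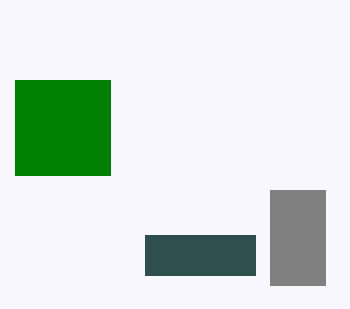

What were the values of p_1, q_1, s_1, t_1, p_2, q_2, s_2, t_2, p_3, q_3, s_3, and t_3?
p_1 = 270, q_1 = 190, s_1 = 325, t_1 = 285, p_2 = 145, q_2 = 235, s_2 = 255, t_2 = 275, p_3 = 15, q_3 = 80, s_3 = 110, t_3 = 175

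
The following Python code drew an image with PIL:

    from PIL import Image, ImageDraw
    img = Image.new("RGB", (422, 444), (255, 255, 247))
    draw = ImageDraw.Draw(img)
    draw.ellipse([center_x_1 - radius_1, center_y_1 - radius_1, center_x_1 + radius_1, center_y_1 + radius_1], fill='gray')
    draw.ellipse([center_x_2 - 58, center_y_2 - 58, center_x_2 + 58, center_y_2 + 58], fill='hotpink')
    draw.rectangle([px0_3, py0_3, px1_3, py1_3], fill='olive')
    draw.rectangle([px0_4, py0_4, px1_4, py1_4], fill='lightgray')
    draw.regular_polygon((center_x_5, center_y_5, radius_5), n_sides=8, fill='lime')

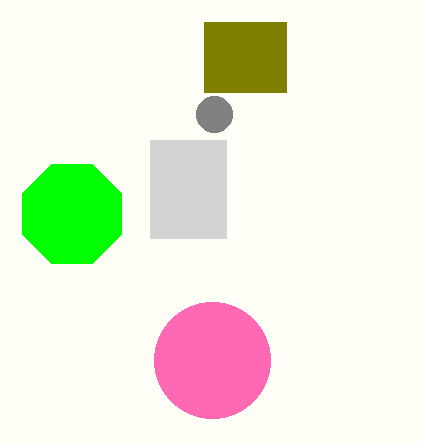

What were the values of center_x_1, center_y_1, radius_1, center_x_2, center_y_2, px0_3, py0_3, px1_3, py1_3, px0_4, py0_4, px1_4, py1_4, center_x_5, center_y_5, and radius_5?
center_x_1 = 214; center_y_1 = 114; radius_1 = 18; center_x_2 = 212; center_y_2 = 360; px0_3 = 204; py0_3 = 22; px1_3 = 286; py1_3 = 92; px0_4 = 150; py0_4 = 140; px1_4 = 226; py1_4 = 238; center_x_5 = 72; center_y_5 = 214; radius_5 = 54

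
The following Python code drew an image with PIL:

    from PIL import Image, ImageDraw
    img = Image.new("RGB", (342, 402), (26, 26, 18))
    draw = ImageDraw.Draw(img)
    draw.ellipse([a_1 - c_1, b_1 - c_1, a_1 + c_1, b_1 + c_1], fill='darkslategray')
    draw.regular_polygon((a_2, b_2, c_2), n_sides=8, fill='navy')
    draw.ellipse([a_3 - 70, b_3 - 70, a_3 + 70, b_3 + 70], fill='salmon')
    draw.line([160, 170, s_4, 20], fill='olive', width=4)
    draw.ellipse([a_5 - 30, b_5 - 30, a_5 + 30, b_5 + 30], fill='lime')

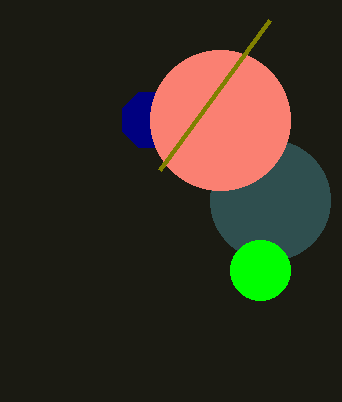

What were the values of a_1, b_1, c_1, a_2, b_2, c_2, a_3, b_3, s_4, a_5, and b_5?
a_1 = 270
b_1 = 200
c_1 = 60
a_2 = 150
b_2 = 120
c_2 = 30
a_3 = 220
b_3 = 120
s_4 = 270
a_5 = 260
b_5 = 270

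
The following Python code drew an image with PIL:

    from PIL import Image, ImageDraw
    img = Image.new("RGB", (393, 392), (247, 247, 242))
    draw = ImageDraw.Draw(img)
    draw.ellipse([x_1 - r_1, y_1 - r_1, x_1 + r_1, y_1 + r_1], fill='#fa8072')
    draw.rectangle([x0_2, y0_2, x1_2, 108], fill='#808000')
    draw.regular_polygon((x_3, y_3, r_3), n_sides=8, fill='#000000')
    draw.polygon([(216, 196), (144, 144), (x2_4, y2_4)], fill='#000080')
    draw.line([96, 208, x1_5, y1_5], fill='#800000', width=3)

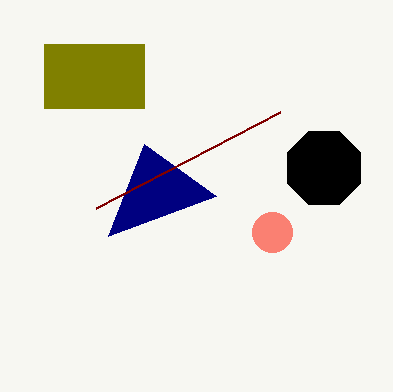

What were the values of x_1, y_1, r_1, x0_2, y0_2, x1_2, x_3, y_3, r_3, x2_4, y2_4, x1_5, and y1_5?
x_1 = 272
y_1 = 232
r_1 = 20
x0_2 = 44
y0_2 = 44
x1_2 = 144
x_3 = 324
y_3 = 168
r_3 = 40
x2_4 = 108
y2_4 = 236
x1_5 = 280
y1_5 = 112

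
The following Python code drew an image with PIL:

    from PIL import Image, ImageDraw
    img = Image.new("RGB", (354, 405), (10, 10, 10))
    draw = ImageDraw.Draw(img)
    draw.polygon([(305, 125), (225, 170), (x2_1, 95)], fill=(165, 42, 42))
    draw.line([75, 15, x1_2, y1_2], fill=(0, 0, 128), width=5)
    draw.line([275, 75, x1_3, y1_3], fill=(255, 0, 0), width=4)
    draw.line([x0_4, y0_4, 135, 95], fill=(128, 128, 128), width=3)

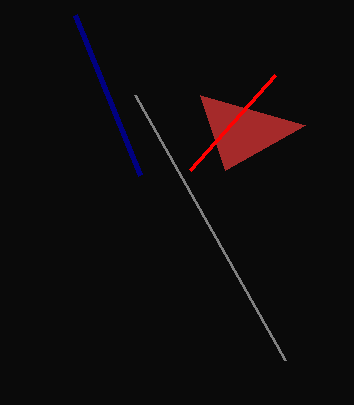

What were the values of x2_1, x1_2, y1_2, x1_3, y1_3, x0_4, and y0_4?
x2_1 = 200
x1_2 = 140
y1_2 = 175
x1_3 = 190
y1_3 = 170
x0_4 = 285
y0_4 = 360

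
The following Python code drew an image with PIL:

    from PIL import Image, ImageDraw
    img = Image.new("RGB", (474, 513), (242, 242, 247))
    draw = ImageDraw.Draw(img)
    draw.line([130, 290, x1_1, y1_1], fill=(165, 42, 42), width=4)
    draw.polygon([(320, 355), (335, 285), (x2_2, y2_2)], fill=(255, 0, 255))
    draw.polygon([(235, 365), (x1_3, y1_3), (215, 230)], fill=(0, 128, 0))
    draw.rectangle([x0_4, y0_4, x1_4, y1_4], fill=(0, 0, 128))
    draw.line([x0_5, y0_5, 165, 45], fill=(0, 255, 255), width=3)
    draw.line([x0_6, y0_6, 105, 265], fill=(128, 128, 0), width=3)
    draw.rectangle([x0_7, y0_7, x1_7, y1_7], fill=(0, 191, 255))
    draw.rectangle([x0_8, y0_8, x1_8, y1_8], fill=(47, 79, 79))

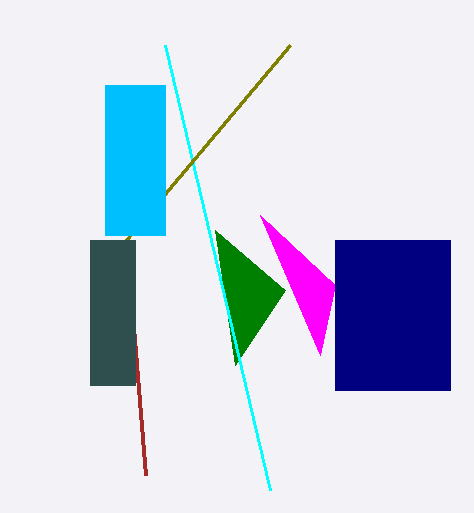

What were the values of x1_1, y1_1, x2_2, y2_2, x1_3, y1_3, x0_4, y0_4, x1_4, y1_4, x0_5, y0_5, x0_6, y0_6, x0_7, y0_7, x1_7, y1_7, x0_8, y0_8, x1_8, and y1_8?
x1_1 = 145
y1_1 = 475
x2_2 = 260
y2_2 = 215
x1_3 = 285
y1_3 = 290
x0_4 = 335
y0_4 = 240
x1_4 = 450
y1_4 = 390
x0_5 = 270
y0_5 = 490
x0_6 = 290
y0_6 = 45
x0_7 = 105
y0_7 = 85
x1_7 = 165
y1_7 = 235
x0_8 = 90
y0_8 = 240
x1_8 = 135
y1_8 = 385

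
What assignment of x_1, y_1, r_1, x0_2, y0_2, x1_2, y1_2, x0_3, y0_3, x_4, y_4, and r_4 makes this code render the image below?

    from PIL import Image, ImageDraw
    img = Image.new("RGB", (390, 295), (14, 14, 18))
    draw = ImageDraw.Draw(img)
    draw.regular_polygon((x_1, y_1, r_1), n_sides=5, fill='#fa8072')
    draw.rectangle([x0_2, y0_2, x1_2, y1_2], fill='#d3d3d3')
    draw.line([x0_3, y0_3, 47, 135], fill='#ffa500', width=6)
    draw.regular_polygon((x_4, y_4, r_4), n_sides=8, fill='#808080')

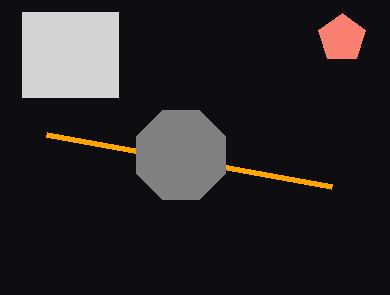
x_1 = 342; y_1 = 38; r_1 = 25; x0_2 = 22; y0_2 = 12; x1_2 = 118; y1_2 = 97; x0_3 = 332; y0_3 = 187; x_4 = 181; y_4 = 155; r_4 = 48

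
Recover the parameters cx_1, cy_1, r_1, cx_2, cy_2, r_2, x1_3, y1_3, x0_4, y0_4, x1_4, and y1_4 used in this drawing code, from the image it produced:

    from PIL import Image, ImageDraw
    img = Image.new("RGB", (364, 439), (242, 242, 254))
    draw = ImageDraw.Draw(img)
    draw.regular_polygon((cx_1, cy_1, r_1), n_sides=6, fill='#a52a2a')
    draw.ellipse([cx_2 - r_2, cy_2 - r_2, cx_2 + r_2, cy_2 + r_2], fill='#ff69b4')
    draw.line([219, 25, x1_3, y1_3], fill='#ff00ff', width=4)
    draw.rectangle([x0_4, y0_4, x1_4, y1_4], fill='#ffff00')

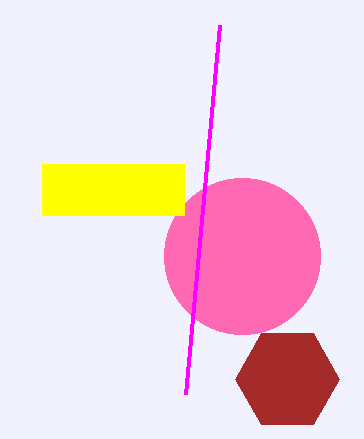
cx_1 = 287; cy_1 = 379; r_1 = 52; cx_2 = 242; cy_2 = 256; r_2 = 78; x1_3 = 185; y1_3 = 394; x0_4 = 42; y0_4 = 164; x1_4 = 184; y1_4 = 215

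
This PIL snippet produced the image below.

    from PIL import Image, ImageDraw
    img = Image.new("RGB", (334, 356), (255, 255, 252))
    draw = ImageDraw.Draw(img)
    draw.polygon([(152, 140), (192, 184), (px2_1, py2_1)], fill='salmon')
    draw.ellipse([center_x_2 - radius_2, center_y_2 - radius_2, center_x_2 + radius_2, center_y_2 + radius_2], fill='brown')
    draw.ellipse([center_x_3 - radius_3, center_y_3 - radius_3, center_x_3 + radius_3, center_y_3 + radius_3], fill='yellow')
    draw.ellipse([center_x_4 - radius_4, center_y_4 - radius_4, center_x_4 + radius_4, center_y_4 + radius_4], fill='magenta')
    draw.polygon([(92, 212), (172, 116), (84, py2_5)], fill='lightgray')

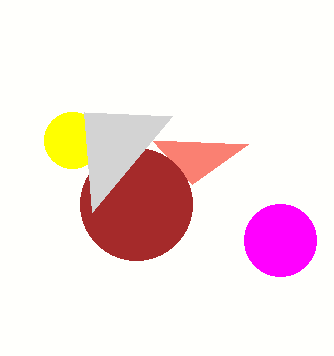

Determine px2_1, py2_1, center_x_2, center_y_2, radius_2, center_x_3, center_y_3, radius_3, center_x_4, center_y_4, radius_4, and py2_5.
px2_1 = 248; py2_1 = 144; center_x_2 = 136; center_y_2 = 204; radius_2 = 56; center_x_3 = 72; center_y_3 = 140; radius_3 = 28; center_x_4 = 280; center_y_4 = 240; radius_4 = 36; py2_5 = 112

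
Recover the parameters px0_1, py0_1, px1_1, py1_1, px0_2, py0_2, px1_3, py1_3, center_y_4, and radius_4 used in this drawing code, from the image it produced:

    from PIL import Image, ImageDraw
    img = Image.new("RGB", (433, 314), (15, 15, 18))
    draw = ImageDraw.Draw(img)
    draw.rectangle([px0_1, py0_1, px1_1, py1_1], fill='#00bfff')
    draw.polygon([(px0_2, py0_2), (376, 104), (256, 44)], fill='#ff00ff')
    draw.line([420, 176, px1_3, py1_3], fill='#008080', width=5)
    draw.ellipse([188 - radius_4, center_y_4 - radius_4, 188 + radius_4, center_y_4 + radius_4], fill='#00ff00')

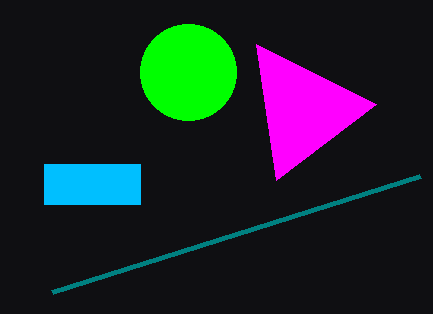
px0_1 = 44; py0_1 = 164; px1_1 = 140; py1_1 = 204; px0_2 = 276; py0_2 = 180; px1_3 = 52; py1_3 = 292; center_y_4 = 72; radius_4 = 48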